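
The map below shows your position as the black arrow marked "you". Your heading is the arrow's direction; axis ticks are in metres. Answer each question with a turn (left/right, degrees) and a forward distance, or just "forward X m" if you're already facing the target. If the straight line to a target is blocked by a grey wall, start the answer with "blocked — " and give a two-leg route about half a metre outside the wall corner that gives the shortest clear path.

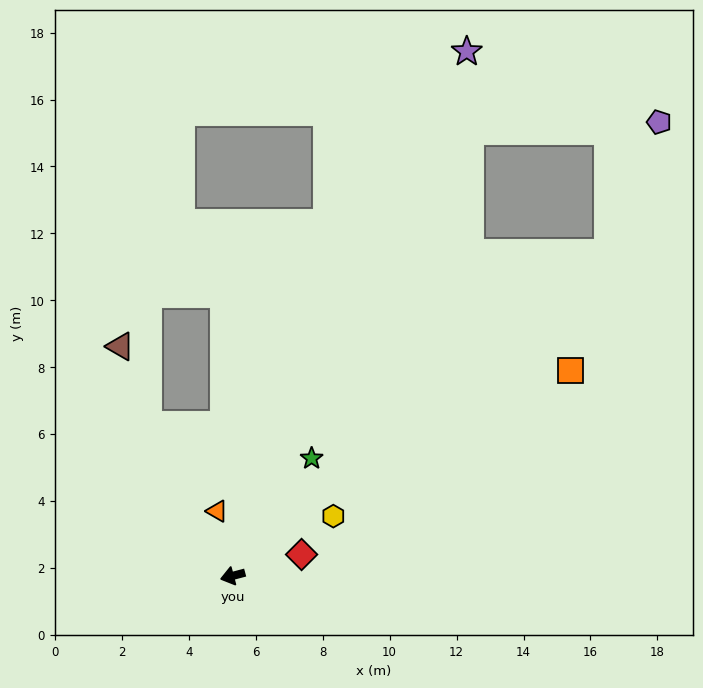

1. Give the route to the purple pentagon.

blocked — turn right 154°, forward 14.8 m, then turn left 28°, forward 4.2 m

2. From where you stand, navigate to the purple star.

turn right 129°, forward 17.2 m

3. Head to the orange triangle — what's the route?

turn right 91°, forward 2.0 m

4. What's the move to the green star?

turn right 139°, forward 4.2 m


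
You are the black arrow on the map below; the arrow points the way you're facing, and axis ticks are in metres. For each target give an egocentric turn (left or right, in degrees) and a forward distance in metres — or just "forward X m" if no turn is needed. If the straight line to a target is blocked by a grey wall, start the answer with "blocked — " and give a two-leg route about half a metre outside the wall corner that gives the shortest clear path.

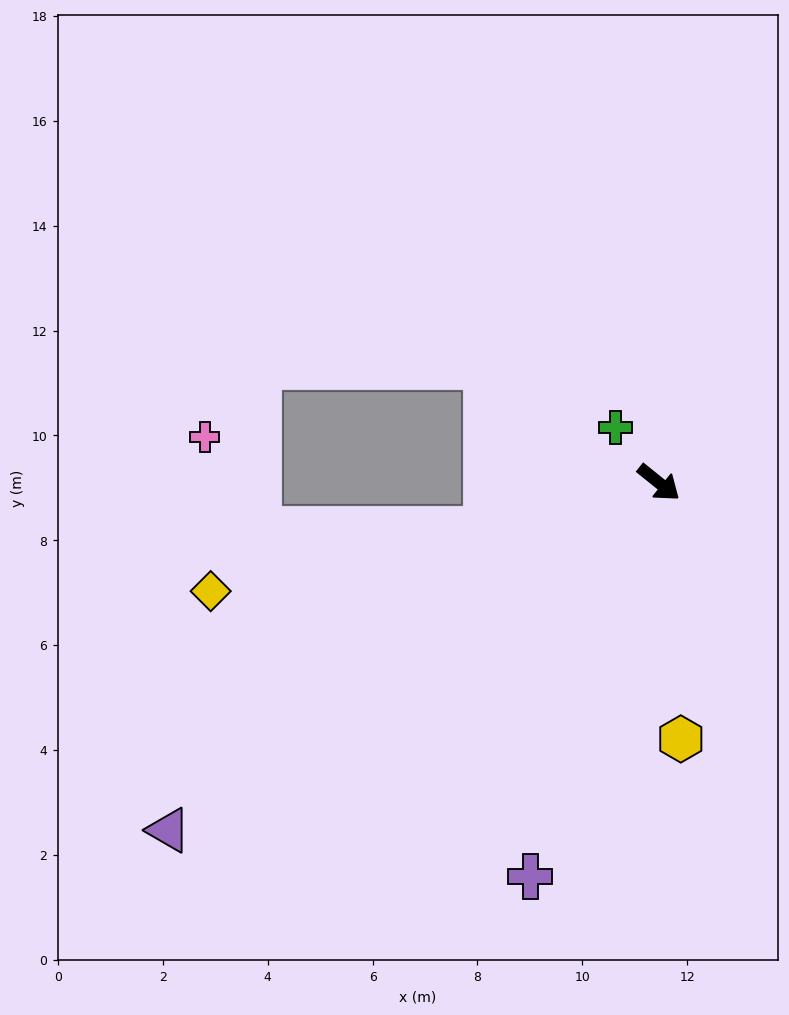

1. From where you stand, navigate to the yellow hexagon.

turn right 46°, forward 4.9 m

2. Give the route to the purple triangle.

turn right 106°, forward 11.5 m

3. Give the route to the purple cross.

turn right 69°, forward 7.9 m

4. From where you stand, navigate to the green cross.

turn left 167°, forward 1.3 m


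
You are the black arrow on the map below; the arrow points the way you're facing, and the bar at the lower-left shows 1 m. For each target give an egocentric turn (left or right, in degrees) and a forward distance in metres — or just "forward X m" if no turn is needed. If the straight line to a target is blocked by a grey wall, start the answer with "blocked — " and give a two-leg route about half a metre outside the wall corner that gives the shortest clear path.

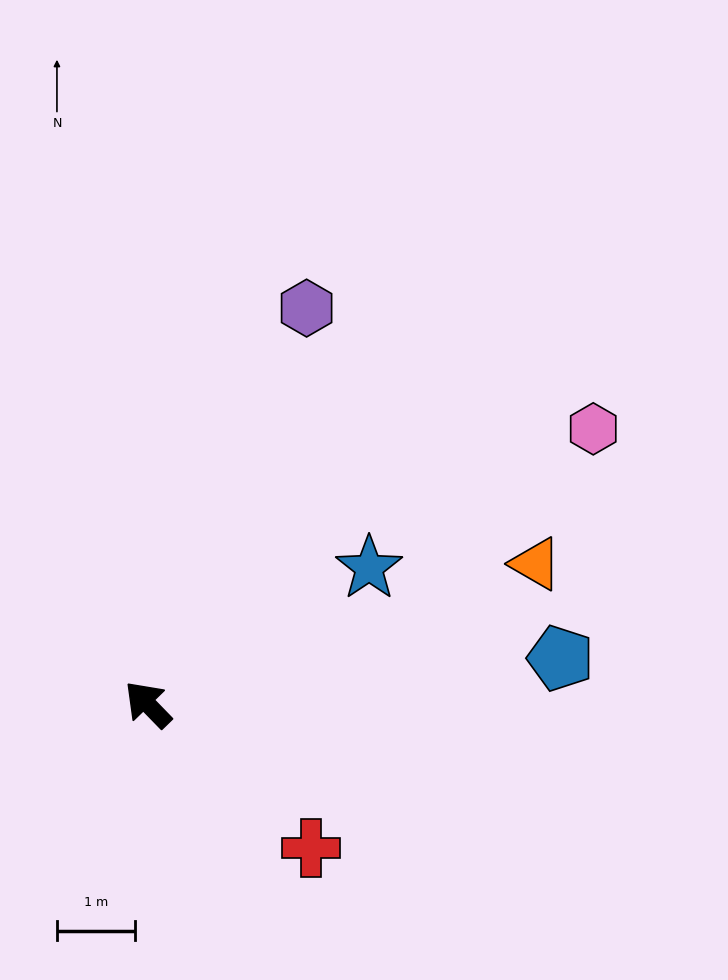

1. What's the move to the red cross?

turn right 176°, forward 2.8 m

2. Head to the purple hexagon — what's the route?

turn right 66°, forward 5.5 m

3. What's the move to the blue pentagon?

turn right 128°, forward 5.3 m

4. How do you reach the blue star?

turn right 103°, forward 3.3 m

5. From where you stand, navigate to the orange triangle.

turn right 114°, forward 5.3 m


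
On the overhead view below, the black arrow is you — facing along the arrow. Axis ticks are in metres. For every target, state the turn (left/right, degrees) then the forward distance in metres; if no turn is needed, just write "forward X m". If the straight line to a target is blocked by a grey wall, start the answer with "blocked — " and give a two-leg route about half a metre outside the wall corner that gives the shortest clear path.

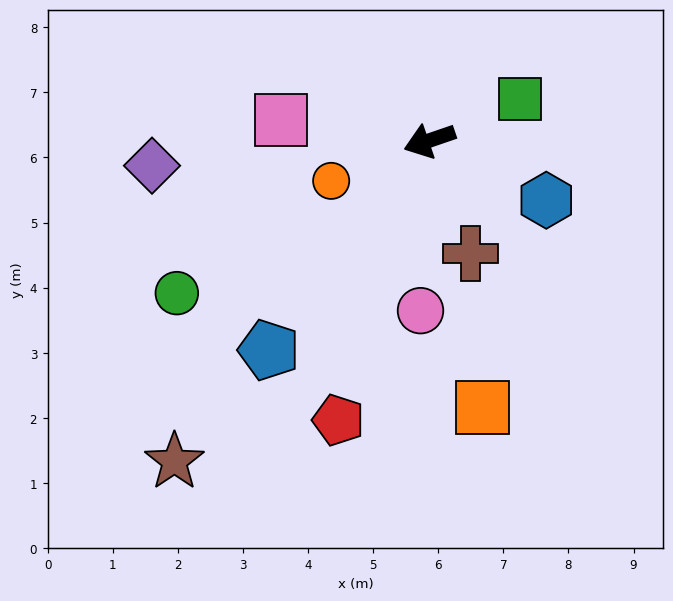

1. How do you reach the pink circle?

turn left 68°, forward 2.6 m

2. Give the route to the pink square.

turn right 27°, forward 2.3 m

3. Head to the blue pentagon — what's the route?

turn left 34°, forward 4.1 m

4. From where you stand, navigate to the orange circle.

turn left 3°, forward 1.6 m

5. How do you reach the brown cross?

turn left 91°, forward 1.8 m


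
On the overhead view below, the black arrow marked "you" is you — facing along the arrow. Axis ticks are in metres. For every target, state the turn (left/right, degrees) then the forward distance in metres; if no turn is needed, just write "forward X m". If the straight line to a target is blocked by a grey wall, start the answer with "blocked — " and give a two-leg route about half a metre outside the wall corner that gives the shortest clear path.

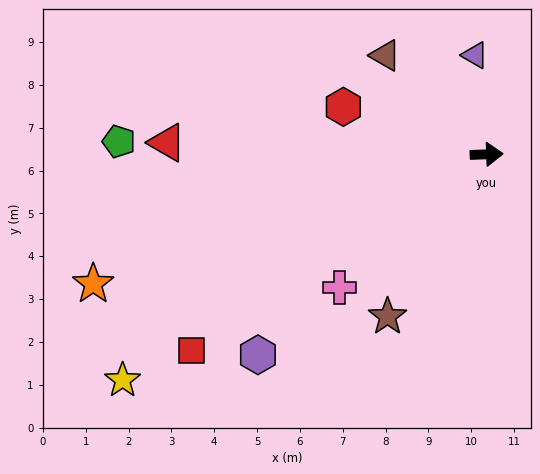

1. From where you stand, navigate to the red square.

turn right 149°, forward 8.3 m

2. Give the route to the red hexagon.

turn left 160°, forward 3.5 m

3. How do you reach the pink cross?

turn right 140°, forward 4.6 m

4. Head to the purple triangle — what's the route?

turn left 95°, forward 2.3 m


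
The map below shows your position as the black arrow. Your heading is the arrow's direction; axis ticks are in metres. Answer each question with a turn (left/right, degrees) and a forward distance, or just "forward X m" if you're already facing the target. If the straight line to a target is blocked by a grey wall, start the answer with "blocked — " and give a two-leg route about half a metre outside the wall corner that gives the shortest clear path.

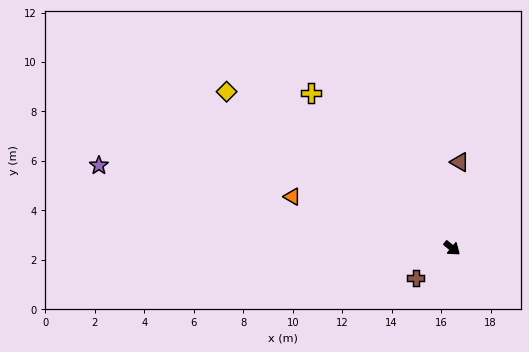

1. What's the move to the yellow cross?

turn left 171°, forward 8.5 m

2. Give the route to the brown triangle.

turn left 124°, forward 3.5 m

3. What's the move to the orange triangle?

turn right 159°, forward 6.8 m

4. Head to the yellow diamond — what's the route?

turn right 176°, forward 11.1 m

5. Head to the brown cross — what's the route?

turn right 102°, forward 1.9 m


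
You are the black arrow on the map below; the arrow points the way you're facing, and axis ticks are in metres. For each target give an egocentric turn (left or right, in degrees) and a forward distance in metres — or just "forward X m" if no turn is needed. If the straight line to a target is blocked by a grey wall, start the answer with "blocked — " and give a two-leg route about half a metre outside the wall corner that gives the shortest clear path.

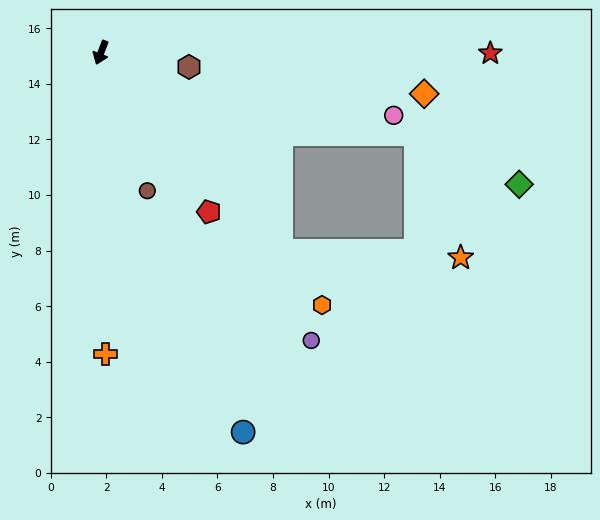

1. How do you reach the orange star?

blocked — turn left 63°, forward 9.6 m, then turn left 46°, forward 6.5 m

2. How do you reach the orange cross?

turn left 22°, forward 10.9 m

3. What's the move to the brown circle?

turn left 39°, forward 5.2 m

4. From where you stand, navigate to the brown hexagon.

turn left 102°, forward 3.2 m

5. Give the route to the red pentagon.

turn left 55°, forward 6.9 m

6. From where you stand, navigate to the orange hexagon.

turn left 62°, forward 12.1 m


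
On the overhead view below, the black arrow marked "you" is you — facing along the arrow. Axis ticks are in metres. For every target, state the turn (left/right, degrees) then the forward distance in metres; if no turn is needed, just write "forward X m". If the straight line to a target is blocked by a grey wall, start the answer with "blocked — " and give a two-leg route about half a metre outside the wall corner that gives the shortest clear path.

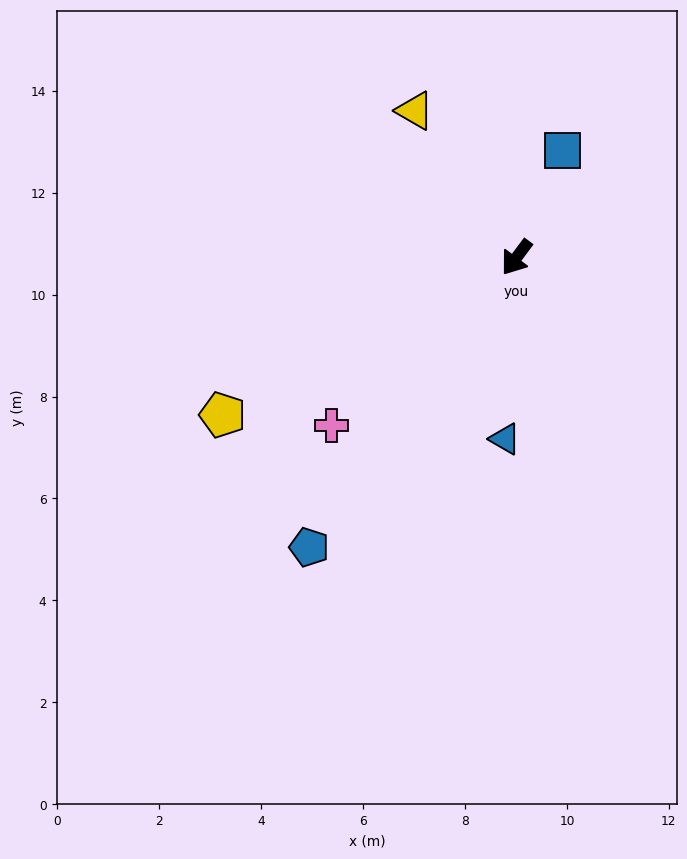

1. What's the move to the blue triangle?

turn left 33°, forward 3.6 m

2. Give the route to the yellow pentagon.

turn right 25°, forward 6.5 m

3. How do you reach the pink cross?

turn right 11°, forward 4.9 m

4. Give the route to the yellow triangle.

turn right 109°, forward 3.5 m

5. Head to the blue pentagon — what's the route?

forward 7.0 m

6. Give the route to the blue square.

turn right 167°, forward 2.3 m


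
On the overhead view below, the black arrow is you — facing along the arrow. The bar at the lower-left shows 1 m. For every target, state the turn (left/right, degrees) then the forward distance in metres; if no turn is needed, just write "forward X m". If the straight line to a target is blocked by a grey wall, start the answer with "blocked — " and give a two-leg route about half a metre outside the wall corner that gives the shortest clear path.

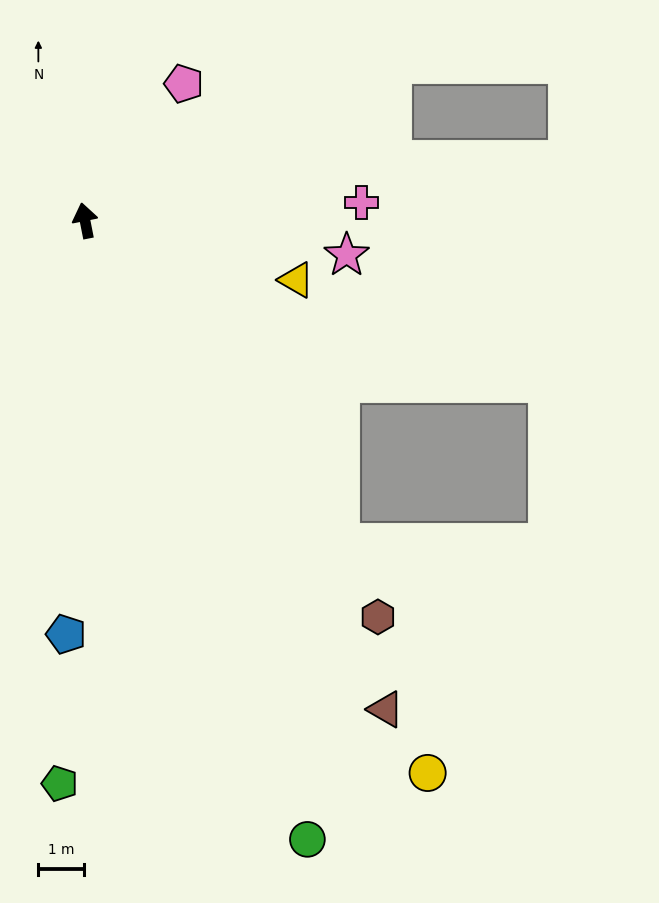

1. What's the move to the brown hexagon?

turn right 155°, forward 10.8 m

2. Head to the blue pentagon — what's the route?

turn left 166°, forward 9.1 m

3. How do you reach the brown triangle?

turn right 160°, forward 12.6 m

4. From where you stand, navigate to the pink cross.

turn right 97°, forward 6.1 m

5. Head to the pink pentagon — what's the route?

turn right 47°, forward 3.7 m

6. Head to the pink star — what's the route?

turn right 109°, forward 5.8 m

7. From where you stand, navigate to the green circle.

turn right 171°, forward 14.4 m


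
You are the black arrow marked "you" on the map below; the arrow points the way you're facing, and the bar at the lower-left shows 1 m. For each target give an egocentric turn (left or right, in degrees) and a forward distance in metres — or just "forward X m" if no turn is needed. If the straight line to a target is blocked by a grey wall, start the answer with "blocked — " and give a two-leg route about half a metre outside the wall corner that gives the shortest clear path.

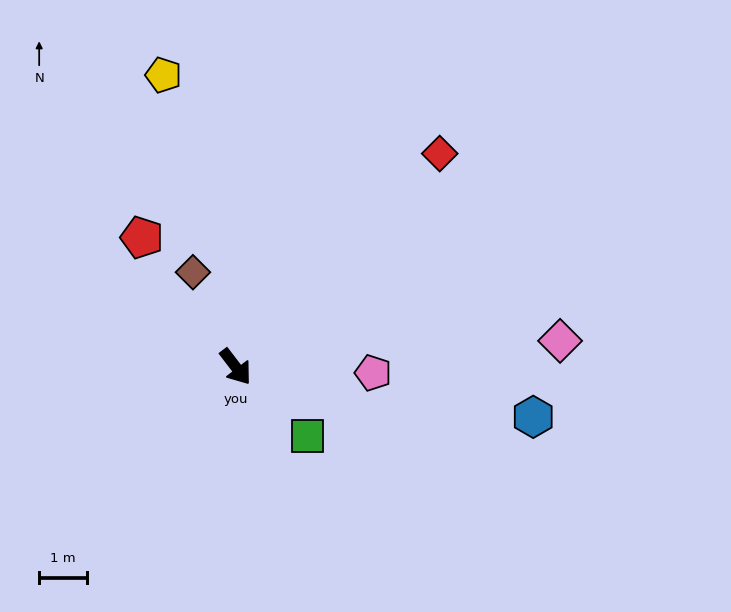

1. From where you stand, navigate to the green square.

turn left 9°, forward 2.1 m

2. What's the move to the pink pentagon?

turn left 50°, forward 2.9 m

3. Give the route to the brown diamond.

turn left 167°, forward 2.2 m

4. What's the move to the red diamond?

turn left 99°, forward 6.2 m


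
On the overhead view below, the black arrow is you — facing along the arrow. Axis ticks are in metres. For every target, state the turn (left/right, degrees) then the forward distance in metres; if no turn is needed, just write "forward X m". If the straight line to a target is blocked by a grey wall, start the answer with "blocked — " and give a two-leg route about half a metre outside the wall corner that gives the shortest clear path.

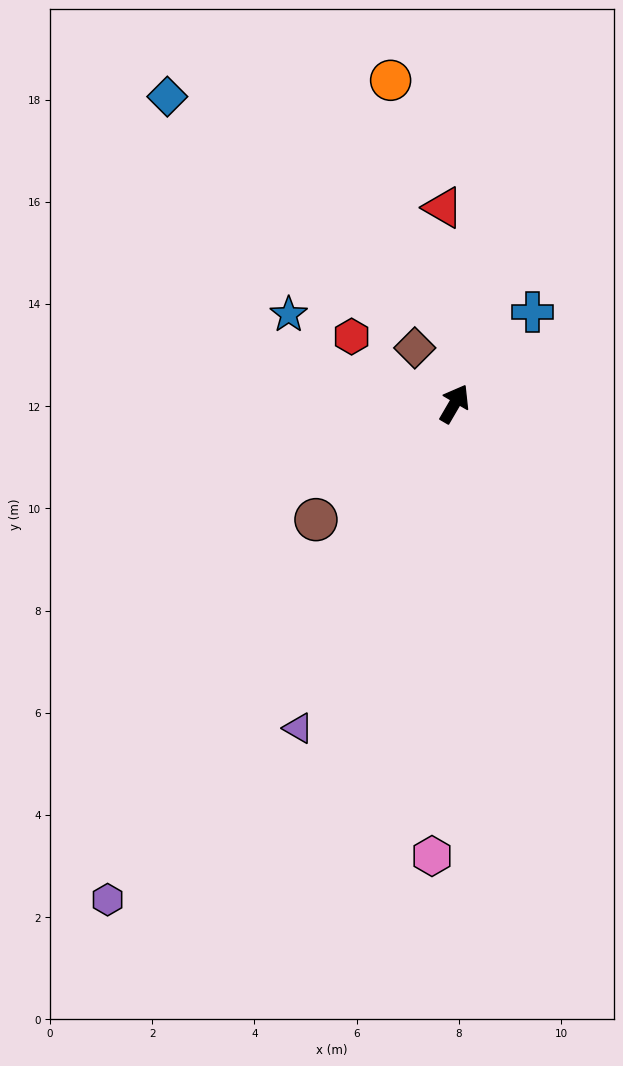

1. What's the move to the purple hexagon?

turn left 175°, forward 11.8 m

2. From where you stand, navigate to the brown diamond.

turn left 66°, forward 1.3 m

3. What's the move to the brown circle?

turn left 160°, forward 3.5 m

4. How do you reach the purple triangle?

turn right 175°, forward 7.0 m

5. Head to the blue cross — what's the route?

turn right 10°, forward 2.4 m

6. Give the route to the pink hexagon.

turn right 153°, forward 8.9 m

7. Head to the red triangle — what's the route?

turn left 34°, forward 3.8 m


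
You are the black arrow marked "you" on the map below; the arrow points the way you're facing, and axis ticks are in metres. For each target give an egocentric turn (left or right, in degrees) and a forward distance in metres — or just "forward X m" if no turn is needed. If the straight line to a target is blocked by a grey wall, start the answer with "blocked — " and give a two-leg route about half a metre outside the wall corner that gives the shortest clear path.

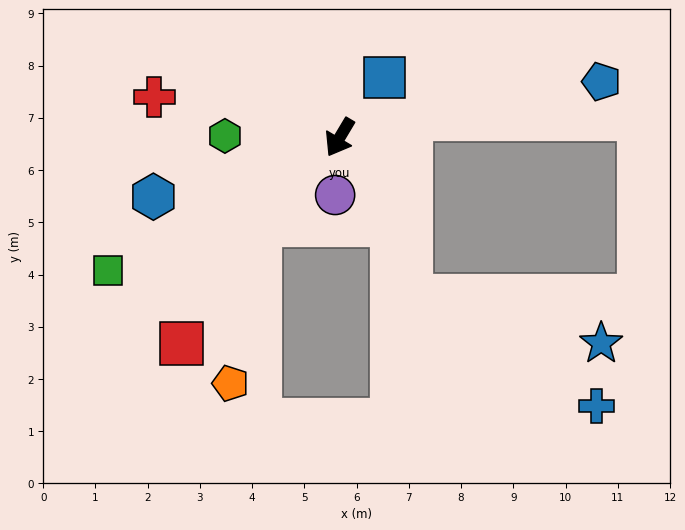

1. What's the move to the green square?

turn right 29°, forward 5.1 m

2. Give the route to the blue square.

turn left 174°, forward 1.4 m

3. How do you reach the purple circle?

turn left 26°, forward 1.1 m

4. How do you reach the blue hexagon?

turn right 42°, forward 3.7 m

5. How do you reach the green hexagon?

turn right 60°, forward 2.2 m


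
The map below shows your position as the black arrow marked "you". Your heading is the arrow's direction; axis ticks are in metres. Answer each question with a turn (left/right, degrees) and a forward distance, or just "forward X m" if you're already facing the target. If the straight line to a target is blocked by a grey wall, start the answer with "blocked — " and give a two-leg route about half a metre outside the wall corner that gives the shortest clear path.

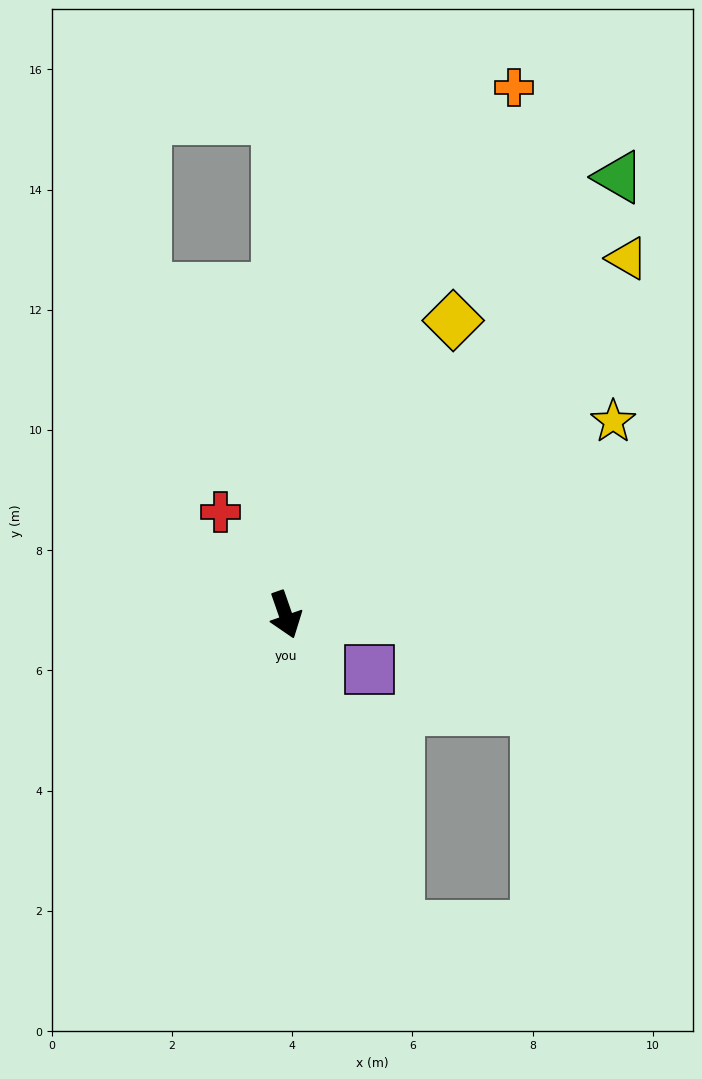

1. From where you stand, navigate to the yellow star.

turn left 101°, forward 6.3 m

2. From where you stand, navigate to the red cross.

turn right 167°, forward 2.0 m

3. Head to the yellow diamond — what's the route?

turn left 131°, forward 5.6 m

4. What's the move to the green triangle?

turn left 124°, forward 9.1 m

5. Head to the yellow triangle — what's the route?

turn left 117°, forward 8.2 m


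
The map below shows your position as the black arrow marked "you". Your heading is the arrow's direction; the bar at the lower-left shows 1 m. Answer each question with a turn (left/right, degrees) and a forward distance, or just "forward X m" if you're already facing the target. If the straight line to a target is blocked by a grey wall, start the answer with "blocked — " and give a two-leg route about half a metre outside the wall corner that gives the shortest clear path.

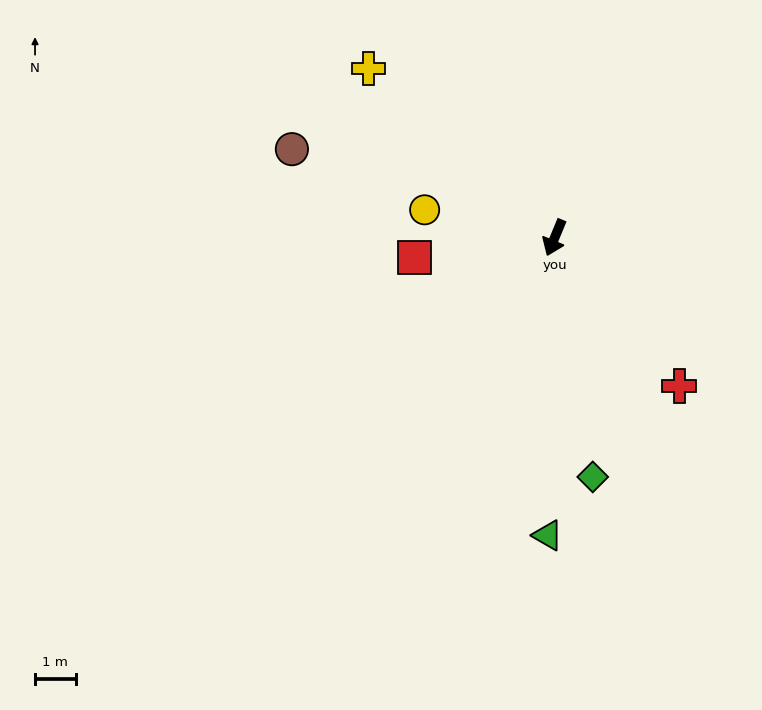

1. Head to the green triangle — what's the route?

turn left 21°, forward 7.3 m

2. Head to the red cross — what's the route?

turn left 63°, forward 4.8 m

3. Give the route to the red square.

turn right 60°, forward 3.5 m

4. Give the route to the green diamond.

turn left 32°, forward 6.0 m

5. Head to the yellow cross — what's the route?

turn right 110°, forward 6.2 m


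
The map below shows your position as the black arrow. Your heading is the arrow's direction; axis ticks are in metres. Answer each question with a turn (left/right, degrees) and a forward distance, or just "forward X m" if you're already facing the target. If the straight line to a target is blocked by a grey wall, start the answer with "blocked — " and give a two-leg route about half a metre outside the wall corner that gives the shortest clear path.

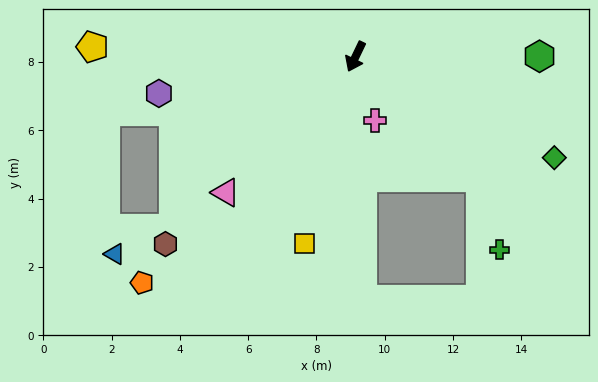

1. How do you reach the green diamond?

turn left 89°, forward 6.5 m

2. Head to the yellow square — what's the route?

turn left 10°, forward 5.7 m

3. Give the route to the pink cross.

turn left 43°, forward 2.0 m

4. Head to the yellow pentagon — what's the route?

turn right 66°, forward 7.7 m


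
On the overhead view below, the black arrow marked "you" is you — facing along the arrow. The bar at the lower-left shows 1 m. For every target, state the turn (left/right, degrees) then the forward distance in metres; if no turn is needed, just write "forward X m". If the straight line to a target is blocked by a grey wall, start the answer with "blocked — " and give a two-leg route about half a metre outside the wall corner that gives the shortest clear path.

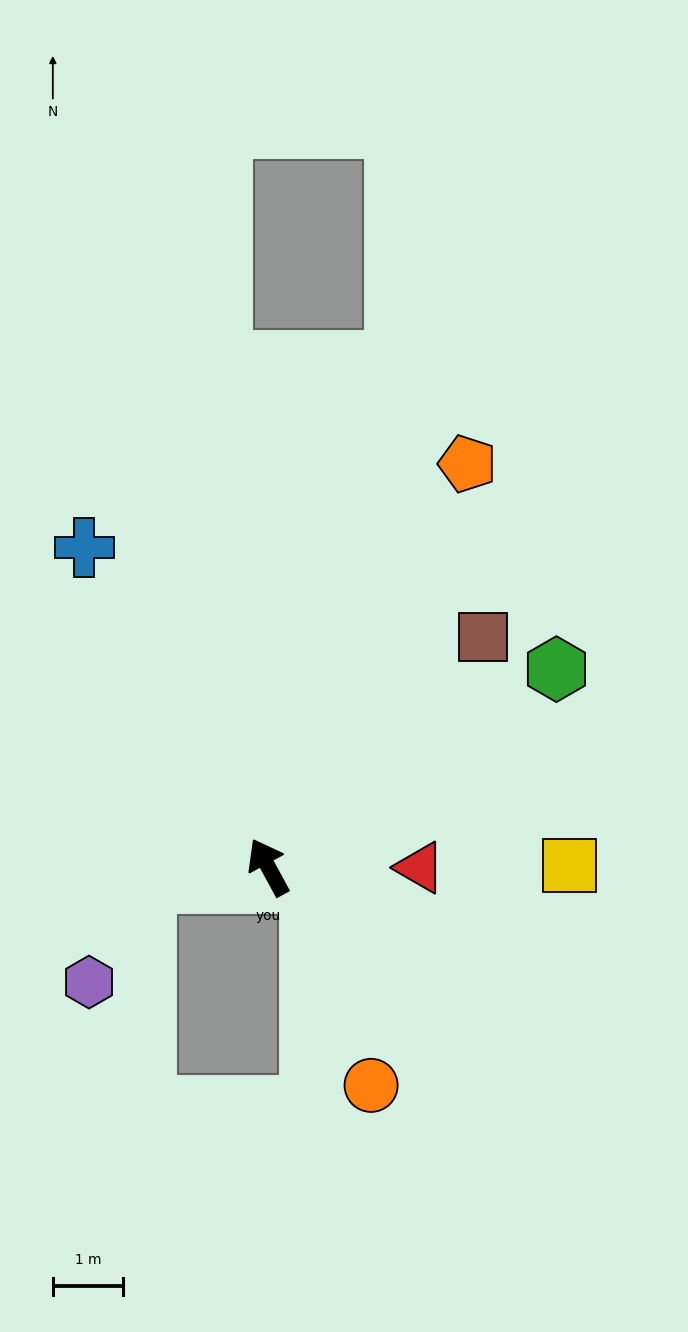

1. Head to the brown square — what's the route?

turn right 72°, forward 4.5 m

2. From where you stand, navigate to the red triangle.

turn right 119°, forward 2.2 m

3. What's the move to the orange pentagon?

turn right 55°, forward 6.4 m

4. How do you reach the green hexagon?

turn right 84°, forward 5.0 m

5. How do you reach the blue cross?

forward 5.3 m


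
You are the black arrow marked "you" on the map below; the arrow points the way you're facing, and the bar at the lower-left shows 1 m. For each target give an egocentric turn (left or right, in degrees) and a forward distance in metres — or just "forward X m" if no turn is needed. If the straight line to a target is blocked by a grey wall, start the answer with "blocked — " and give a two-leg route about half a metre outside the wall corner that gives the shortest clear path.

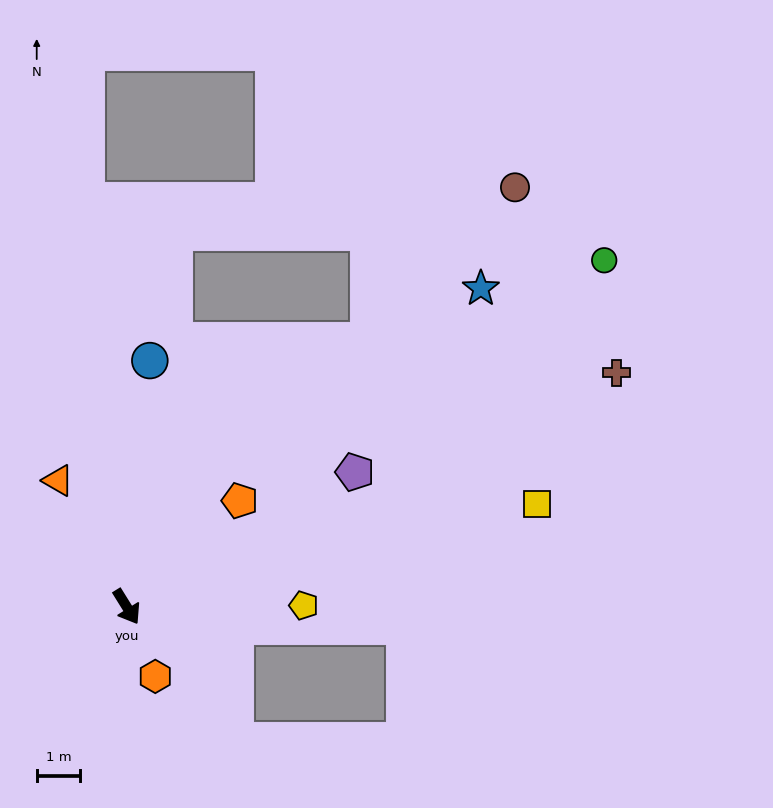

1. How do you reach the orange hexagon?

turn right 10°, forward 1.7 m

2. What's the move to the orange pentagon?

turn left 101°, forward 3.6 m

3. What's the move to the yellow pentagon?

turn left 59°, forward 4.1 m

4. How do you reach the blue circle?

turn left 143°, forward 5.7 m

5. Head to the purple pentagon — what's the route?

turn left 89°, forward 6.1 m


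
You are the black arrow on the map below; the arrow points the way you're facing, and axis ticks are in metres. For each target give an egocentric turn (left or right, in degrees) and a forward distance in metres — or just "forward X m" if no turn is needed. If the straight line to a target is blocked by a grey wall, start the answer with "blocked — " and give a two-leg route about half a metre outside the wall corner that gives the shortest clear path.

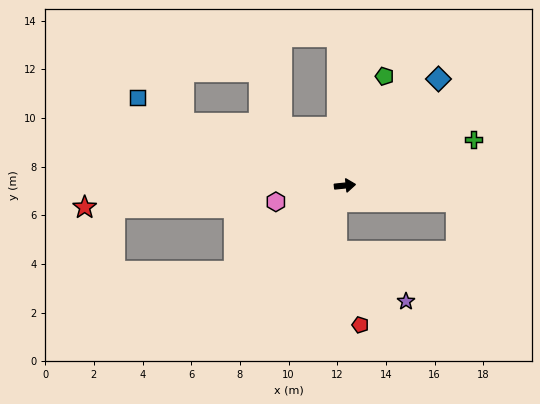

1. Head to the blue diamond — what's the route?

turn left 43°, forward 5.8 m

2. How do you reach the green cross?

turn left 14°, forward 5.6 m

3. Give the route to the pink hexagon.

turn right 173°, forward 2.9 m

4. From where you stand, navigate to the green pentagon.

turn left 64°, forward 4.8 m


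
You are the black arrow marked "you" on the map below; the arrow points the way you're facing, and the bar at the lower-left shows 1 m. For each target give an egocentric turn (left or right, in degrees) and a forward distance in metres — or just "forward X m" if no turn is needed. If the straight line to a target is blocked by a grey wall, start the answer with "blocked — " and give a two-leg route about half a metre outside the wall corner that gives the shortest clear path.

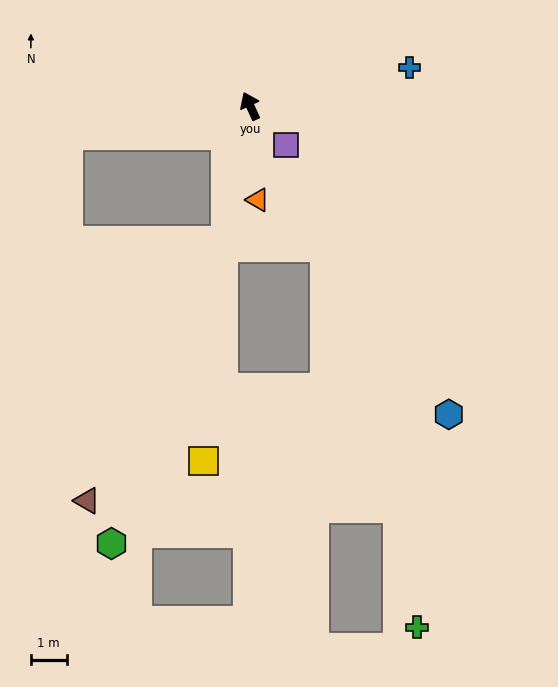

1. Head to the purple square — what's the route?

turn right 162°, forward 1.5 m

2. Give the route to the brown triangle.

blocked — turn left 145°, forward 3.8 m, then turn right 18°, forward 8.2 m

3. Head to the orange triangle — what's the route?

turn left 160°, forward 2.6 m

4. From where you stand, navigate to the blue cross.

turn right 101°, forward 4.6 m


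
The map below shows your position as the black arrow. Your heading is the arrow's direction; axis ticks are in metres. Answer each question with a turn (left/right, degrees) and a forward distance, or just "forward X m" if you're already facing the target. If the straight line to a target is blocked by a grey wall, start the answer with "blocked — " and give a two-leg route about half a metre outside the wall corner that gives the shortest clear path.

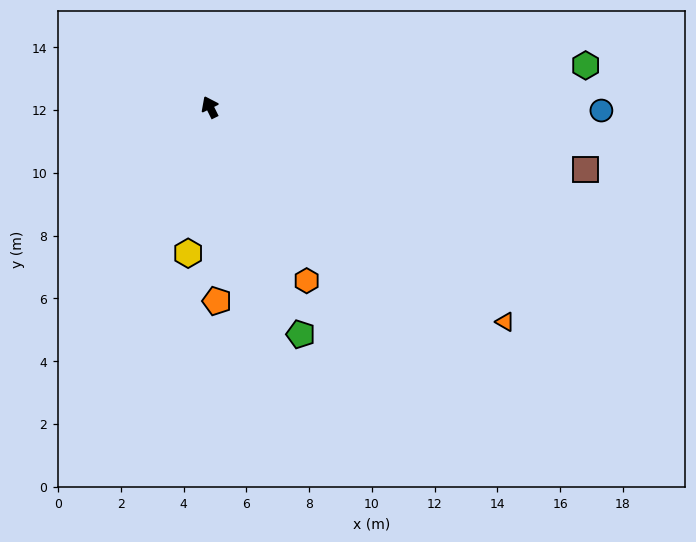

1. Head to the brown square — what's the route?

turn right 126°, forward 12.1 m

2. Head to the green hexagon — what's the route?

turn right 110°, forward 12.0 m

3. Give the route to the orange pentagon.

turn left 156°, forward 6.2 m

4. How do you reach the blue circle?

turn right 117°, forward 12.5 m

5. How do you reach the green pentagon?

turn left 176°, forward 7.8 m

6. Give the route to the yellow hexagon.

turn left 145°, forward 4.7 m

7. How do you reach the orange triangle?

turn right 152°, forward 11.6 m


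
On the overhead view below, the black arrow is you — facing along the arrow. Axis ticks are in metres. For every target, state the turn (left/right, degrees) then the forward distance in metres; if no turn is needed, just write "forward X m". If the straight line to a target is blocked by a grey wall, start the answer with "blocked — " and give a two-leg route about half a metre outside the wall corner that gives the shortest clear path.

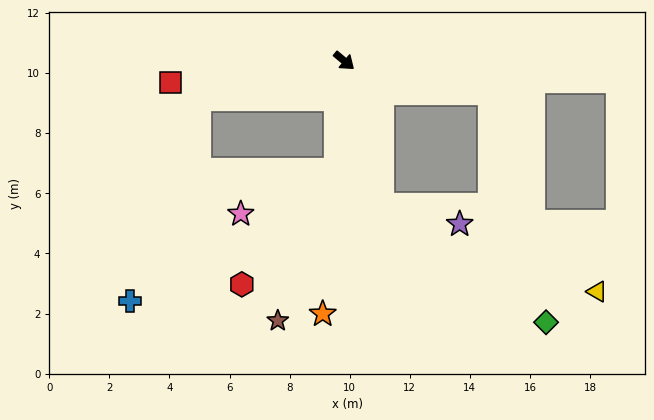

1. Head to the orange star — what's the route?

turn right 55°, forward 8.5 m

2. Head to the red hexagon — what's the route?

blocked — turn right 54°, forward 3.6 m, then turn right 36°, forward 4.9 m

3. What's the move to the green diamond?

blocked — turn right 36°, forward 5.0 m, then turn left 40°, forward 6.7 m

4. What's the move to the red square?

turn right 133°, forward 5.8 m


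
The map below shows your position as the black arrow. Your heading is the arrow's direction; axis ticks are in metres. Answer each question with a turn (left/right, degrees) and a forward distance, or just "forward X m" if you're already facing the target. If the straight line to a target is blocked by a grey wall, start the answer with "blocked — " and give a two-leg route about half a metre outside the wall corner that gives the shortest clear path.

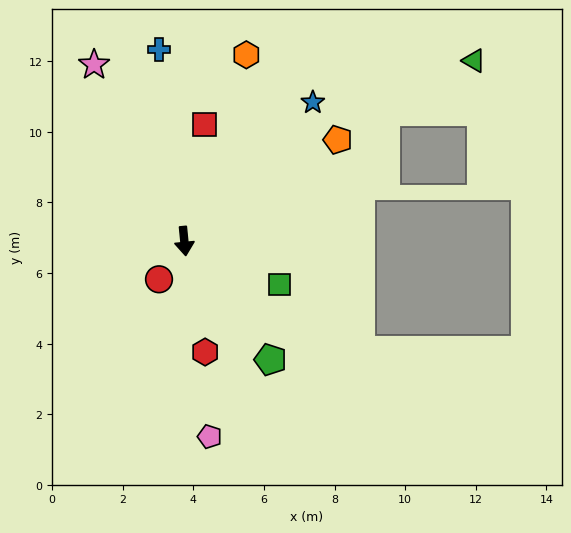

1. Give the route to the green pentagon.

turn left 30°, forward 4.2 m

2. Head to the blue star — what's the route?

turn left 132°, forward 5.4 m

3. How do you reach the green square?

turn left 60°, forward 3.0 m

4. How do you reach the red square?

turn left 164°, forward 3.3 m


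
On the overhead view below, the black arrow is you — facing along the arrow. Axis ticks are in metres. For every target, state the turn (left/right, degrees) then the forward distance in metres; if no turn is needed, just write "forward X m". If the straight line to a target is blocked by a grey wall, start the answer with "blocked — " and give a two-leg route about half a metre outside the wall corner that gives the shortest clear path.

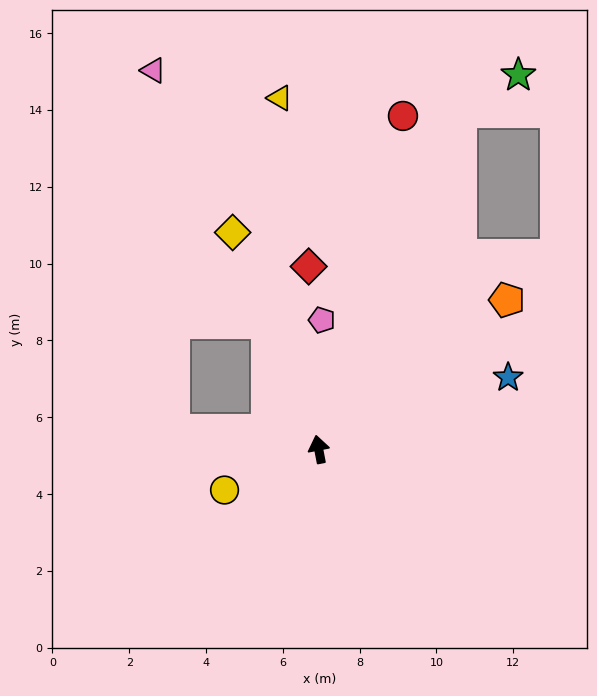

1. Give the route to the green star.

blocked — turn right 34°, forward 9.5 m, then turn right 35°, forward 1.8 m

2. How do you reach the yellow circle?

turn left 102°, forward 2.7 m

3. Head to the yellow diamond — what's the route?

turn left 11°, forward 6.1 m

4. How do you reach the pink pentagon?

turn right 12°, forward 3.4 m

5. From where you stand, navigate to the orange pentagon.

turn right 62°, forward 6.3 m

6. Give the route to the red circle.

turn right 25°, forward 9.0 m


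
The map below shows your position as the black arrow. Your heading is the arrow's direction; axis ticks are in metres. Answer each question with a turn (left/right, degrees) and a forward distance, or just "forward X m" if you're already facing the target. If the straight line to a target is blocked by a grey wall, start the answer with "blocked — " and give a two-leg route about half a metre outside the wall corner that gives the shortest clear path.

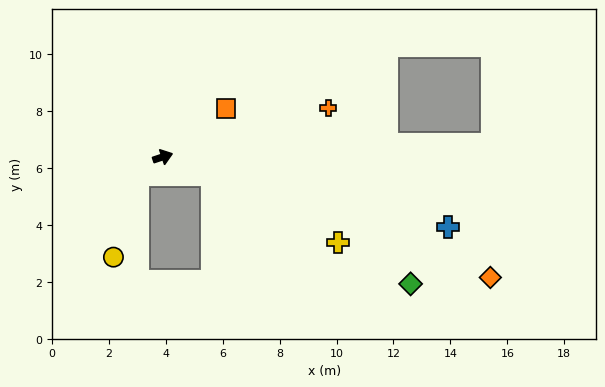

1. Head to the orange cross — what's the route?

forward 6.1 m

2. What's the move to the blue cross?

turn right 32°, forward 10.3 m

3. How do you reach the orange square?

turn left 19°, forward 2.8 m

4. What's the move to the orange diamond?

turn right 39°, forward 12.3 m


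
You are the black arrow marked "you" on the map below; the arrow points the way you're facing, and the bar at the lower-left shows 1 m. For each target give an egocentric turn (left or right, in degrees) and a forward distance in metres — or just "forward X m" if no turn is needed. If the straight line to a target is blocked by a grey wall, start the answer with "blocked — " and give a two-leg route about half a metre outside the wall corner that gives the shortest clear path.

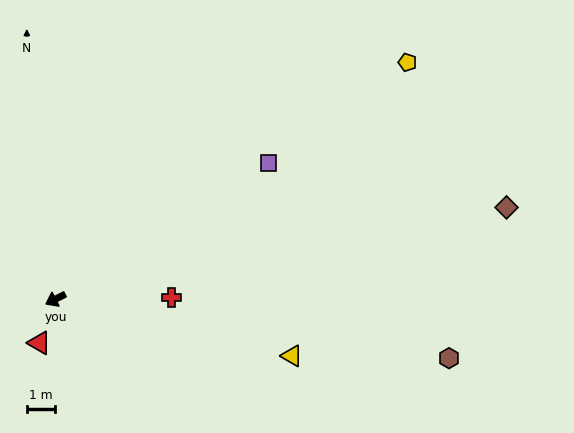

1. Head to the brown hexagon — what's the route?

turn left 145°, forward 14.0 m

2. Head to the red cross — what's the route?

turn left 154°, forward 4.1 m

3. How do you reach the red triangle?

turn left 43°, forward 1.6 m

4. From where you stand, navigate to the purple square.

turn right 174°, forward 8.9 m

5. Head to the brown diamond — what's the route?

turn left 165°, forward 16.2 m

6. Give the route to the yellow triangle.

turn left 140°, forward 8.6 m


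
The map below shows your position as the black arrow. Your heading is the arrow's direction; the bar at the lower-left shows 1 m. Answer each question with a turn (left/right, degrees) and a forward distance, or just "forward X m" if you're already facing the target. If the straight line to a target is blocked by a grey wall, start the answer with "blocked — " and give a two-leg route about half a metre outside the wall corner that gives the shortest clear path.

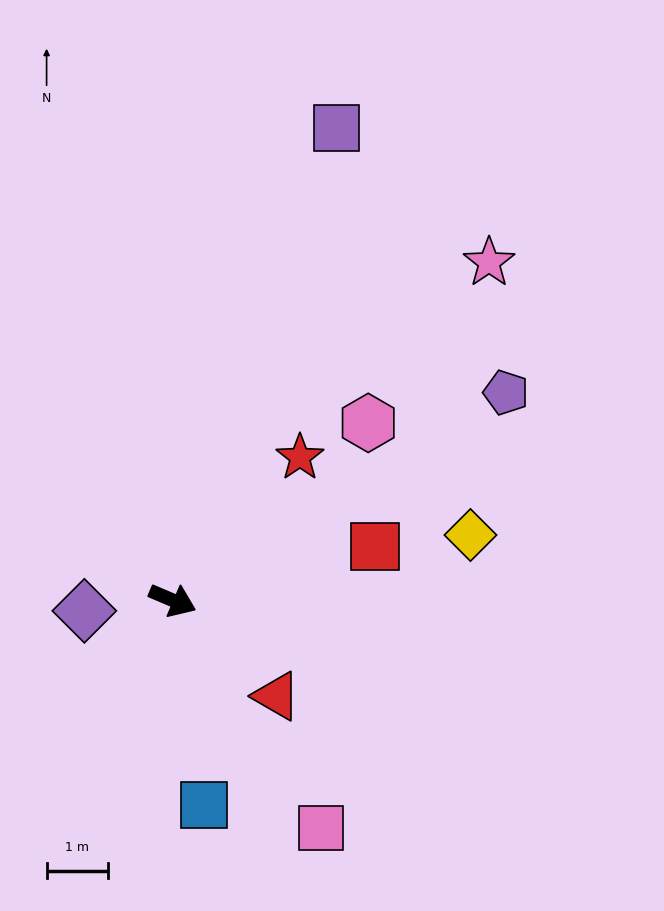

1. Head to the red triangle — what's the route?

turn right 20°, forward 2.3 m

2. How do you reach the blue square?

turn right 58°, forward 3.4 m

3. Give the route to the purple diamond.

turn right 150°, forward 1.5 m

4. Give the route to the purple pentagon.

turn left 55°, forward 6.4 m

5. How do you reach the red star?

turn left 71°, forward 3.1 m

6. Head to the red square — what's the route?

turn left 38°, forward 3.4 m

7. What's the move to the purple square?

turn left 94°, forward 8.2 m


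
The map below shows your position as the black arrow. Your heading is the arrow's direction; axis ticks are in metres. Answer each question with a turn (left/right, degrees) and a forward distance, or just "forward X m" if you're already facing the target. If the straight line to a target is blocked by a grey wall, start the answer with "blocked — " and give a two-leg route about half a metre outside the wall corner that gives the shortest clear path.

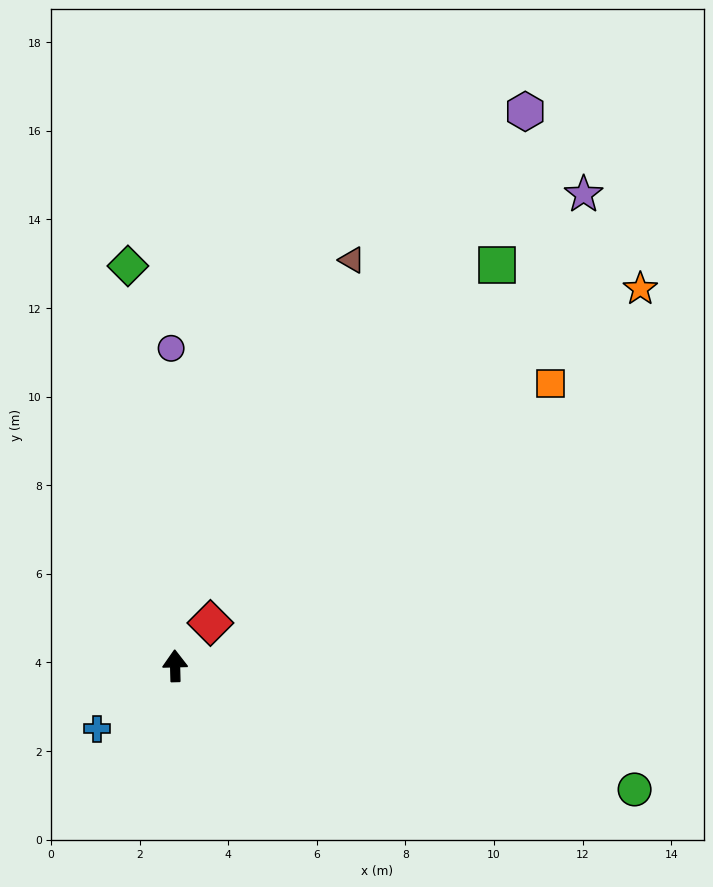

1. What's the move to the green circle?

turn right 107°, forward 10.7 m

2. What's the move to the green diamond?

turn left 5°, forward 9.1 m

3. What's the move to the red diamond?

turn right 41°, forward 1.3 m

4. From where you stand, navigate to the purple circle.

forward 7.2 m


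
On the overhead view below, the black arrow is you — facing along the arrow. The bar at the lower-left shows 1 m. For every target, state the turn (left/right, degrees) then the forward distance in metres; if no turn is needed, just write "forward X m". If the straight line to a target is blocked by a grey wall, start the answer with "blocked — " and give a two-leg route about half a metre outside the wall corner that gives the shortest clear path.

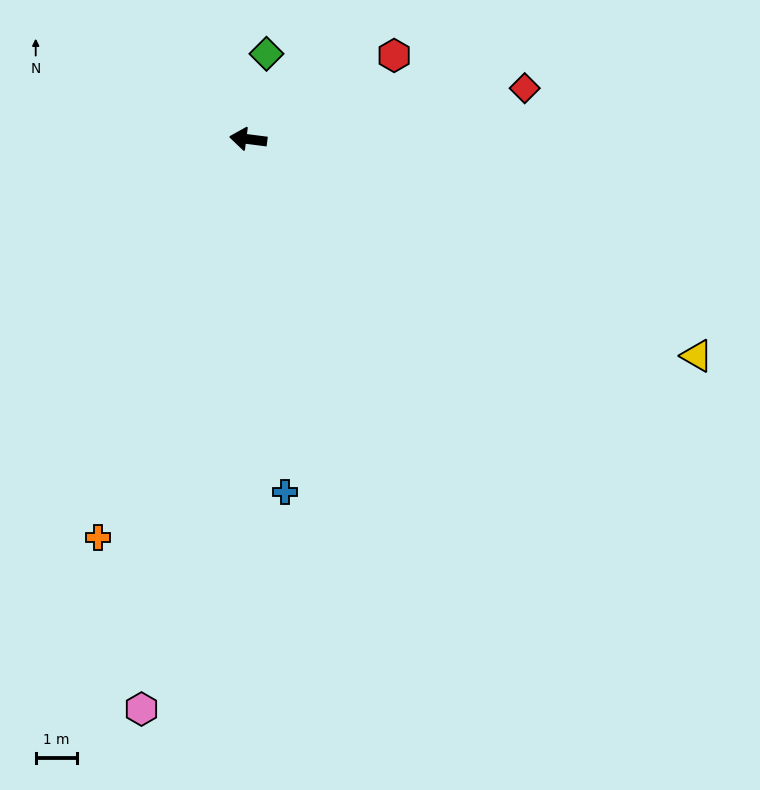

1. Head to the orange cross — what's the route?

turn left 77°, forward 10.3 m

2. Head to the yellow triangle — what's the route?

turn left 161°, forward 12.1 m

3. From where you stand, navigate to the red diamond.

turn right 162°, forward 6.8 m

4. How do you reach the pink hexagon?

turn left 87°, forward 14.0 m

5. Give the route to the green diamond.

turn right 95°, forward 2.1 m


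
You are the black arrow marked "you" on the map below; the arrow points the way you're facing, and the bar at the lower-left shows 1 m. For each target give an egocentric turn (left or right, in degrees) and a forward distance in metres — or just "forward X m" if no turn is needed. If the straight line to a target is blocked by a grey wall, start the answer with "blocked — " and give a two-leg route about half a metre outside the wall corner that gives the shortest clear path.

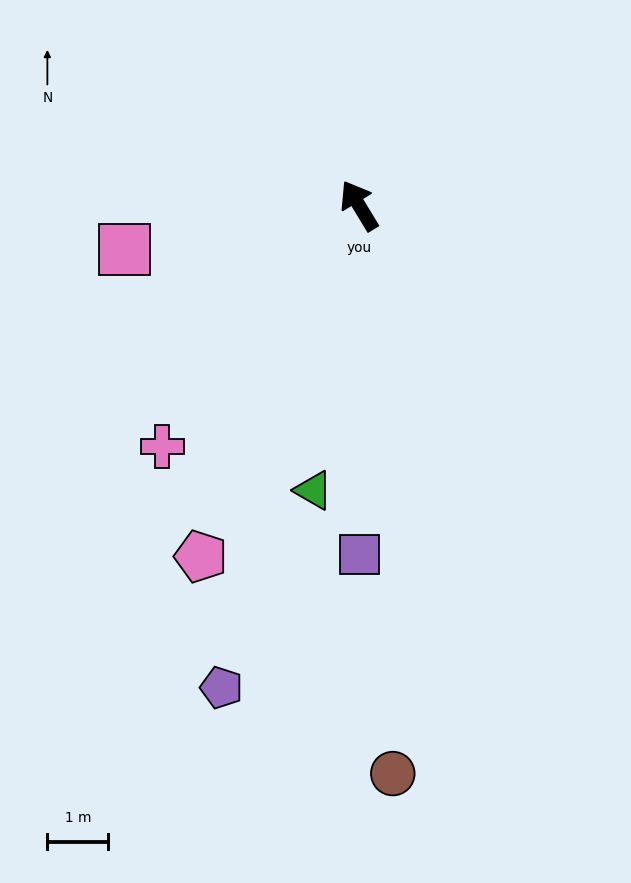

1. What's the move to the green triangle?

turn left 140°, forward 4.7 m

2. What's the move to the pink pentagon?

turn left 124°, forward 6.3 m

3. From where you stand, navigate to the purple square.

turn left 149°, forward 5.7 m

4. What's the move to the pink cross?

turn left 110°, forward 5.1 m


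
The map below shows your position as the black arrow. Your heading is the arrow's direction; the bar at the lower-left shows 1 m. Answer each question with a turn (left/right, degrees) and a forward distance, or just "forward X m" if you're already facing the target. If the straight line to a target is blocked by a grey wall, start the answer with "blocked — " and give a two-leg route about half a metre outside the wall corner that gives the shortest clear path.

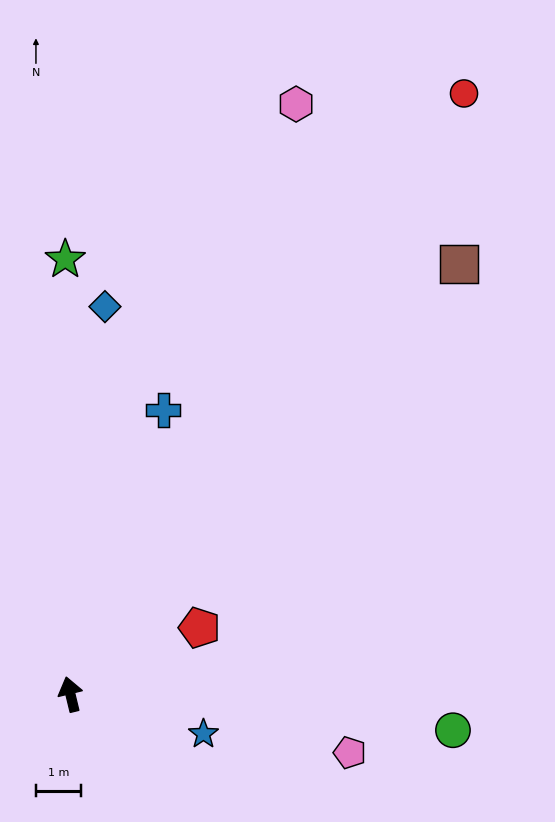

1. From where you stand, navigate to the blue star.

turn right 120°, forward 3.1 m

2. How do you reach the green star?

turn right 13°, forward 9.7 m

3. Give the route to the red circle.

turn right 47°, forward 16.0 m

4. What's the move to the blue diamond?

turn right 19°, forward 8.6 m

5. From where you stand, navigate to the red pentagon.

turn right 76°, forward 3.2 m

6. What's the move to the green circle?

turn right 109°, forward 8.5 m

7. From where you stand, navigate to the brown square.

turn right 56°, forward 12.9 m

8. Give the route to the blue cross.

turn right 32°, forward 6.6 m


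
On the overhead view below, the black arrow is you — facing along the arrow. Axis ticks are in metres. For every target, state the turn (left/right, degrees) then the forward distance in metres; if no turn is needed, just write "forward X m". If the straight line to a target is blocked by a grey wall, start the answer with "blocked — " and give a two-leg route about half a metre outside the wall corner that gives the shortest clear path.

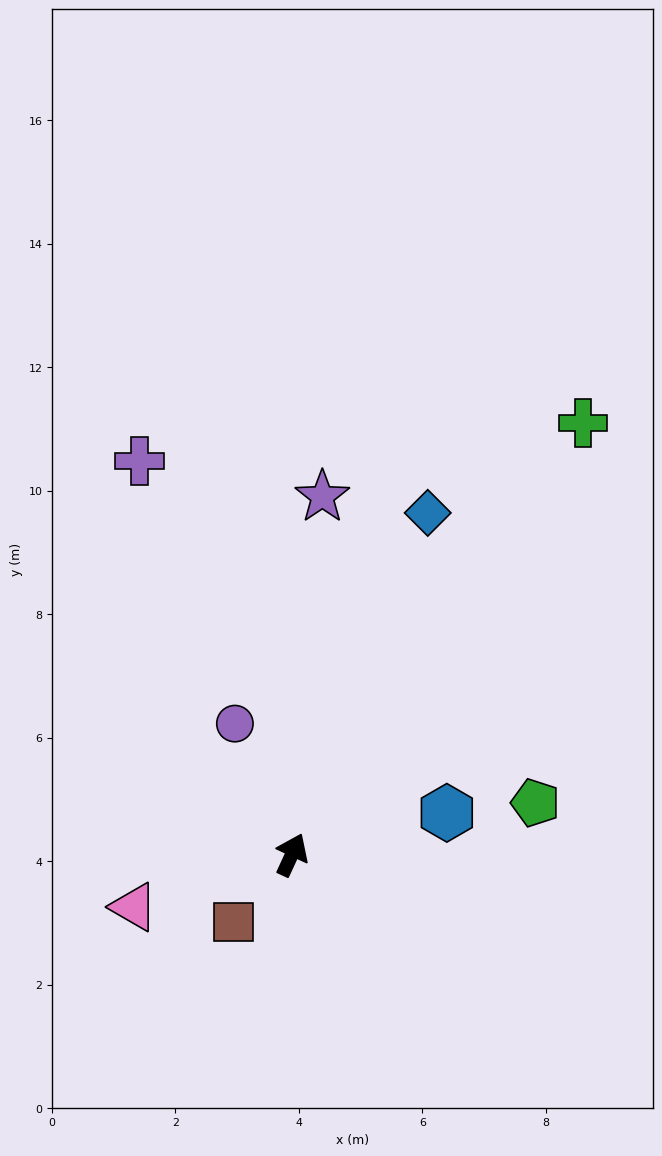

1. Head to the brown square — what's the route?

turn left 164°, forward 1.4 m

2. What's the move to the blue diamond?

turn left 3°, forward 6.0 m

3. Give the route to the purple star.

turn left 20°, forward 5.8 m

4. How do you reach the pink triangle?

turn left 133°, forward 2.7 m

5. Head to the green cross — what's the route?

turn right 9°, forward 8.4 m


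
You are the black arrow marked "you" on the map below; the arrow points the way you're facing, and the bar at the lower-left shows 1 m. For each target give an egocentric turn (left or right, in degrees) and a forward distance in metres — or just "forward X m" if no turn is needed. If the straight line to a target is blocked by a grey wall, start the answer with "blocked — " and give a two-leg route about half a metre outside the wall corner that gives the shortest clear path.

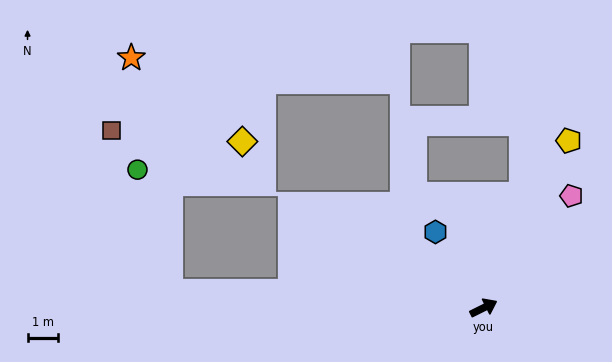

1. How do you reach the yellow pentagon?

turn left 37°, forward 6.2 m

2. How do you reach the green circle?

blocked — turn left 151°, forward 10.3 m, then turn right 72°, forward 4.1 m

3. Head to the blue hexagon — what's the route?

turn left 96°, forward 2.9 m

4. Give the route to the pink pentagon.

turn left 25°, forward 4.7 m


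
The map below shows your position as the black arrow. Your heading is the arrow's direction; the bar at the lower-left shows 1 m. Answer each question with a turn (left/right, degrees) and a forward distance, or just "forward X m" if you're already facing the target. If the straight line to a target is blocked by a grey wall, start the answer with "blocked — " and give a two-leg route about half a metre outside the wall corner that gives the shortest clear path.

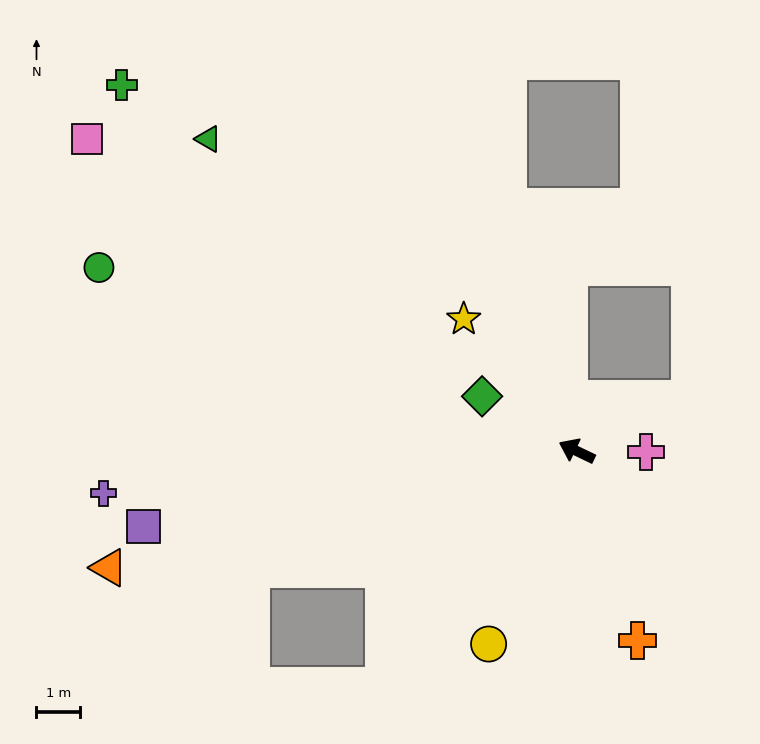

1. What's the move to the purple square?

turn left 35°, forward 10.1 m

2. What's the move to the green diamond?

turn right 4°, forward 2.5 m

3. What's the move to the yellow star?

turn right 24°, forward 4.0 m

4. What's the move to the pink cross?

turn right 155°, forward 1.6 m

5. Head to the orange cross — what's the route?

turn left 133°, forward 4.6 m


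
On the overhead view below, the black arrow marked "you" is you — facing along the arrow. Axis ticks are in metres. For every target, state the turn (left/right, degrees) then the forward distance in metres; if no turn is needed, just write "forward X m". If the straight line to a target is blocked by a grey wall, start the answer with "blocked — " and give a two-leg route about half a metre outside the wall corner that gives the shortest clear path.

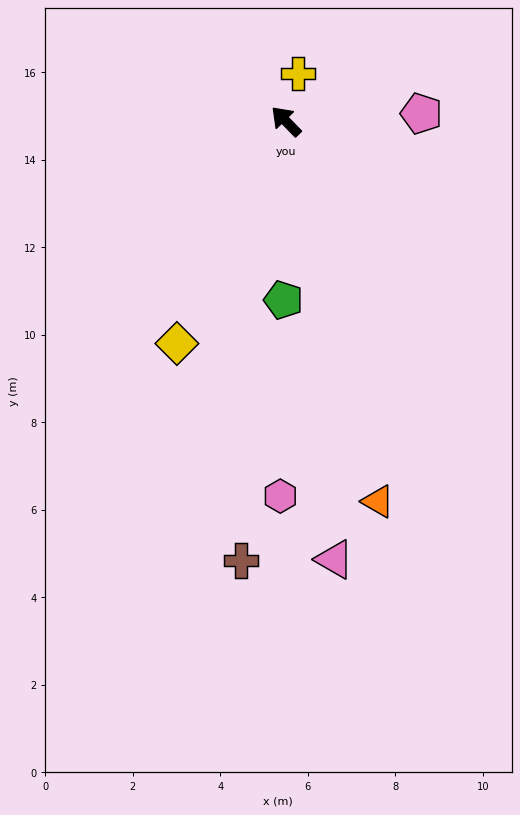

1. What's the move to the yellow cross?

turn right 58°, forward 1.1 m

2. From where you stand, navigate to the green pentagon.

turn left 135°, forward 4.1 m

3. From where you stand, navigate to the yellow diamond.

turn left 110°, forward 5.7 m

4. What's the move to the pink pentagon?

turn right 131°, forward 3.1 m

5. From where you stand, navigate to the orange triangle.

turn left 149°, forward 8.9 m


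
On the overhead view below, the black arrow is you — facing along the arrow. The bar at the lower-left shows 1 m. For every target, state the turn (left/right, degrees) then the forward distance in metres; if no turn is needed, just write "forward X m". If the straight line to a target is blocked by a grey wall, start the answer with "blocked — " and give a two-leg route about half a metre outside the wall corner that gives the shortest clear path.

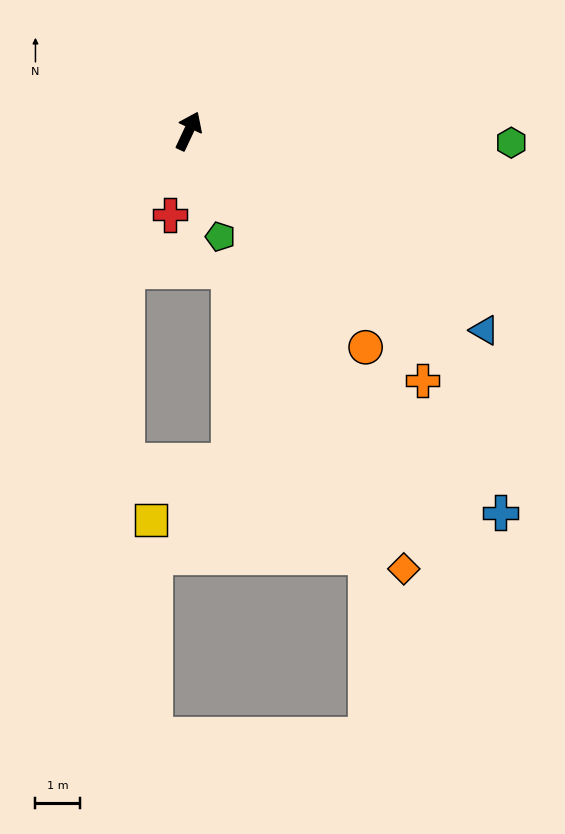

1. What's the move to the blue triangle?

turn right 99°, forward 8.1 m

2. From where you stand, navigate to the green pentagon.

turn right 138°, forward 2.5 m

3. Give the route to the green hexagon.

turn right 67°, forward 7.3 m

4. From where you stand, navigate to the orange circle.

turn right 116°, forward 6.3 m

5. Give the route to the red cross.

turn right 168°, forward 1.9 m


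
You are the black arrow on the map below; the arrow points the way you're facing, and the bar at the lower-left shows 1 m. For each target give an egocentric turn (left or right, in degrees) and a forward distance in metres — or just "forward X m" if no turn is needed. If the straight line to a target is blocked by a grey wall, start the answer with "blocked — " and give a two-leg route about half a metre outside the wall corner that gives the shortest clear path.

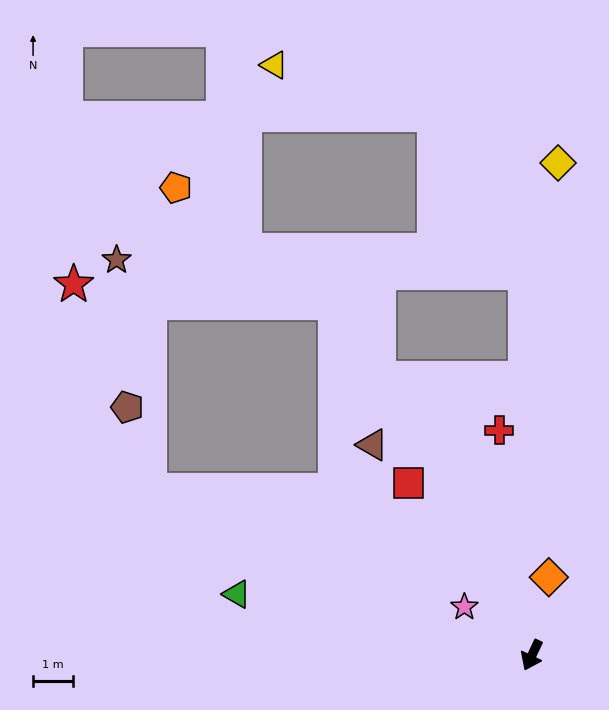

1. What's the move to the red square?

turn right 119°, forward 5.3 m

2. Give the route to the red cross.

turn right 146°, forward 5.7 m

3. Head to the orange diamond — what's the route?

turn right 167°, forward 2.0 m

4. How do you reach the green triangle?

turn right 76°, forward 7.5 m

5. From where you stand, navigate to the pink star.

turn right 100°, forward 2.1 m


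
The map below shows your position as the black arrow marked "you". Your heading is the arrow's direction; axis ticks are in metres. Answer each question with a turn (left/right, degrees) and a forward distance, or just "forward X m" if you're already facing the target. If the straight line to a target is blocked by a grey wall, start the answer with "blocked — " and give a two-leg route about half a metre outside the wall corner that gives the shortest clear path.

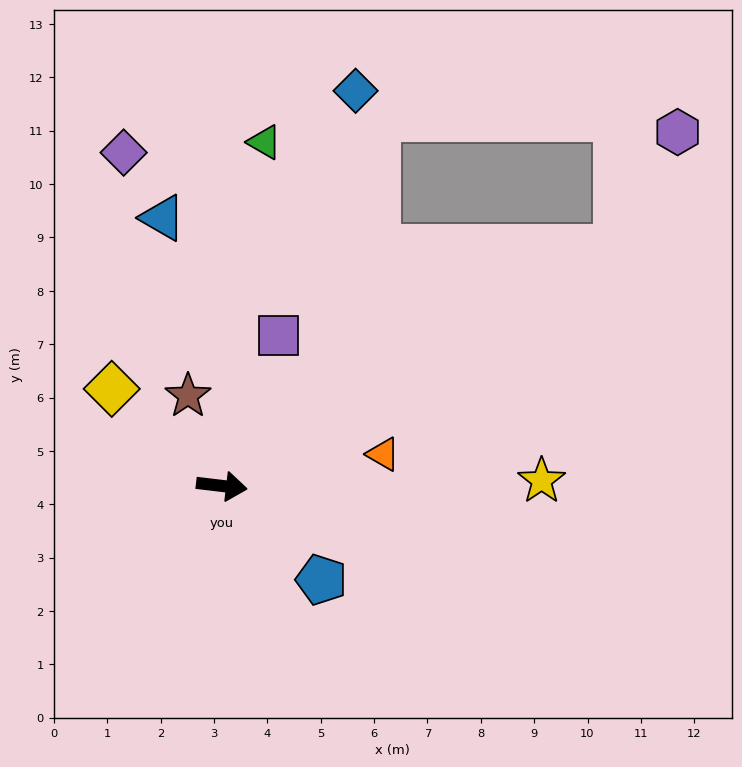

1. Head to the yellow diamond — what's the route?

turn left 145°, forward 2.8 m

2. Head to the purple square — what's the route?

turn left 76°, forward 3.0 m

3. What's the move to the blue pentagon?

turn right 37°, forward 2.6 m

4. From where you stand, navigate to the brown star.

turn left 117°, forward 1.8 m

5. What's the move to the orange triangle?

turn left 18°, forward 3.1 m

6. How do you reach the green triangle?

turn left 90°, forward 6.5 m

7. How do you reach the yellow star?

turn left 8°, forward 6.0 m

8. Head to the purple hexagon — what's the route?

blocked — turn left 38°, forward 8.6 m, then turn left 31°, forward 2.4 m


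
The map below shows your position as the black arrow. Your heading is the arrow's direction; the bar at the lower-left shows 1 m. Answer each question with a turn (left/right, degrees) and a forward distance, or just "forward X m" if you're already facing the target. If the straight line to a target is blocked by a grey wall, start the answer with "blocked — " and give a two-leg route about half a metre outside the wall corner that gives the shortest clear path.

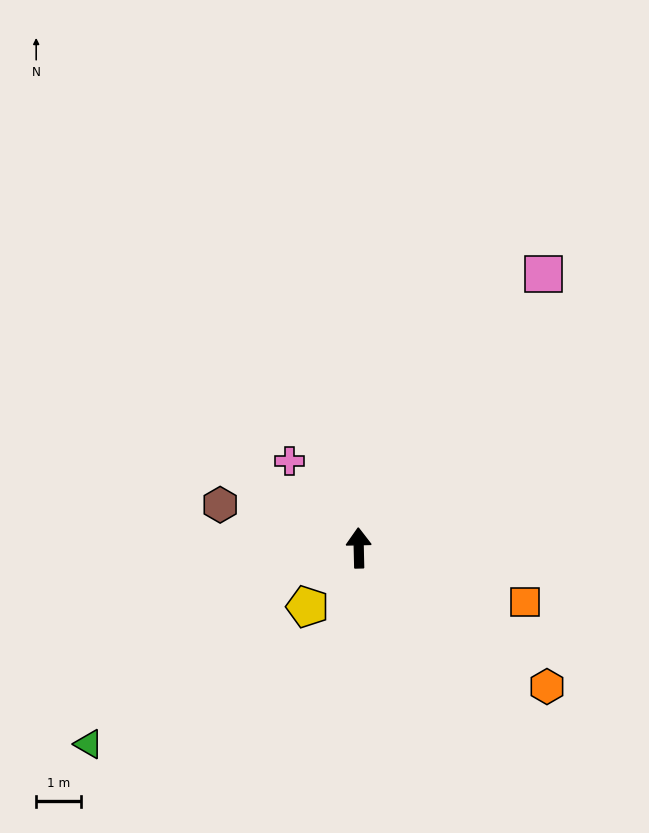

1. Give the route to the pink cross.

turn left 37°, forward 2.5 m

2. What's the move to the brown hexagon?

turn left 71°, forward 3.3 m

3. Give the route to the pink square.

turn right 35°, forward 7.4 m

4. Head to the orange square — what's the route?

turn right 109°, forward 3.9 m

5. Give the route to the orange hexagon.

turn right 128°, forward 5.3 m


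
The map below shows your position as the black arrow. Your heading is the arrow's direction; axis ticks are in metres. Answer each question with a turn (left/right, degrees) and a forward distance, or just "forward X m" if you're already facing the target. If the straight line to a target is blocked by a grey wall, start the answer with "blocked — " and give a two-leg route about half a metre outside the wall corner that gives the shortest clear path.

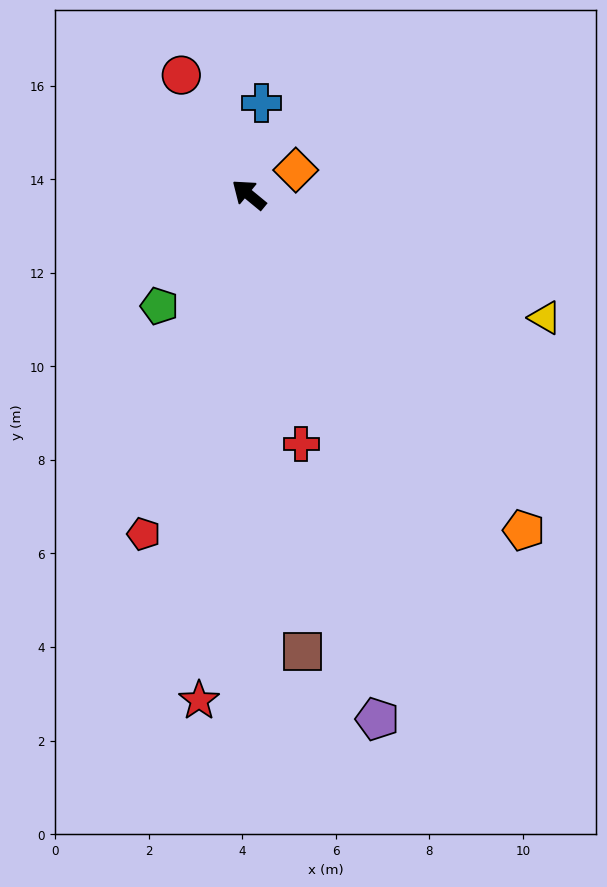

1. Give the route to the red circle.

turn right 21°, forward 2.9 m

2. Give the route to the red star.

turn left 124°, forward 10.9 m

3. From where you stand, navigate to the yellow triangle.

turn right 163°, forward 6.9 m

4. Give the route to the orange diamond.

turn right 113°, forward 1.1 m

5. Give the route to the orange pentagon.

turn left 169°, forward 9.3 m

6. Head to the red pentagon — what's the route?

turn left 112°, forward 7.6 m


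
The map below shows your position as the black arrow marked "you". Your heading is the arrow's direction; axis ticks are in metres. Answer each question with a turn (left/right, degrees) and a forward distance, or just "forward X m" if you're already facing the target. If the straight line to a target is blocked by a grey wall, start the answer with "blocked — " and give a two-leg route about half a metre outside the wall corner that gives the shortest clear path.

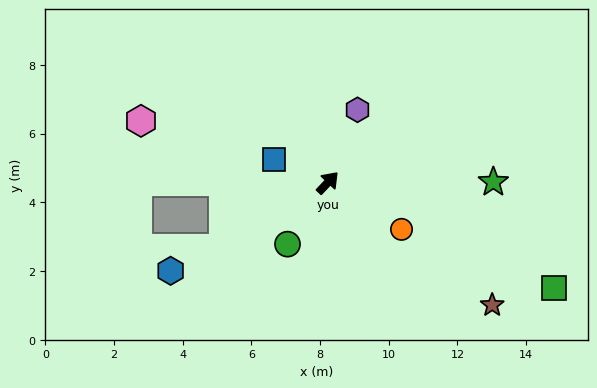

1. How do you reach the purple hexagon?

turn left 21°, forward 2.3 m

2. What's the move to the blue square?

turn left 110°, forward 1.7 m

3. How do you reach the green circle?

turn right 170°, forward 2.1 m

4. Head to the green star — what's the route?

turn right 46°, forward 4.8 m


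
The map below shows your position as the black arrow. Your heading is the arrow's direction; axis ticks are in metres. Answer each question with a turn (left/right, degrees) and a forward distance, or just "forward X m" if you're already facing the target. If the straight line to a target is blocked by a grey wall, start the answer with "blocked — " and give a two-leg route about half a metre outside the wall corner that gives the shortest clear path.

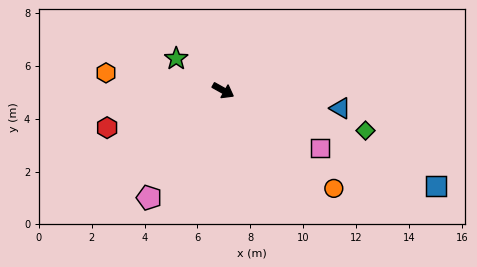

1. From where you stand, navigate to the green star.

turn left 175°, forward 2.1 m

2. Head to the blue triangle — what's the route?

turn left 21°, forward 4.5 m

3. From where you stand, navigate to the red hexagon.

turn right 133°, forward 4.6 m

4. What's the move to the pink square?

forward 4.3 m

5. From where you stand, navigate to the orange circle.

turn right 12°, forward 5.6 m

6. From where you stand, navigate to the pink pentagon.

turn right 95°, forward 4.9 m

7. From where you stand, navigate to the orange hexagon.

turn right 159°, forward 4.5 m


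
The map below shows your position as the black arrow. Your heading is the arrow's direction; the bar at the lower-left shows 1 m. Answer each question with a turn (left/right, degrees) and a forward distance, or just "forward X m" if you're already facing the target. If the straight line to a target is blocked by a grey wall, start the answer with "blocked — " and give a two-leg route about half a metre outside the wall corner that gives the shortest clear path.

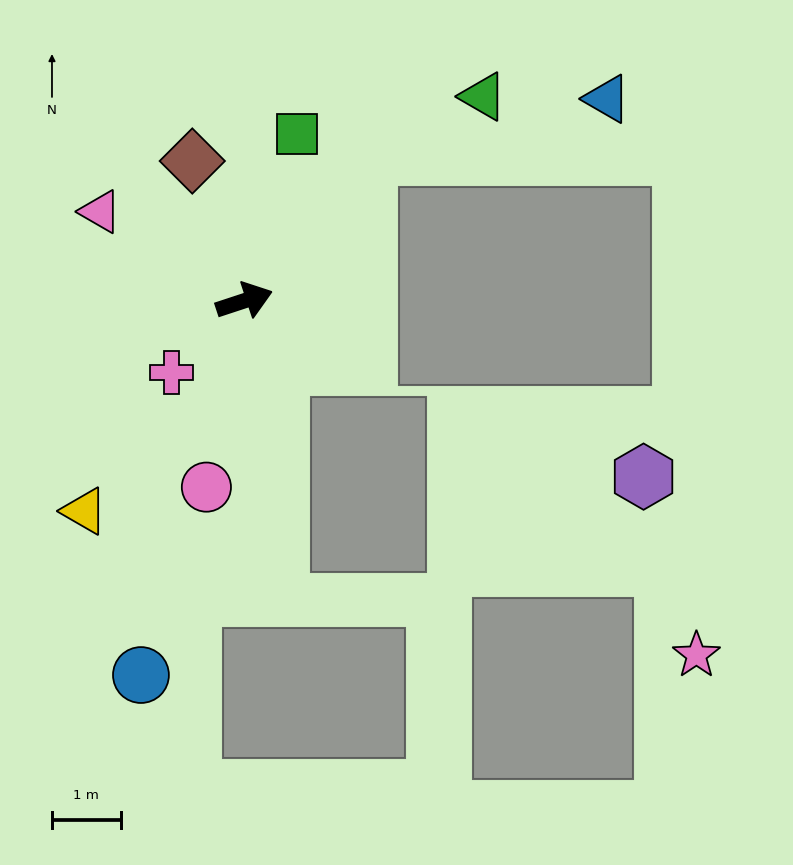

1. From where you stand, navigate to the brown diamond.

turn left 92°, forward 2.2 m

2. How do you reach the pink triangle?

turn left 130°, forward 2.5 m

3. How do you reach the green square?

turn left 54°, forward 2.5 m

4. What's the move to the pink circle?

turn right 120°, forward 2.8 m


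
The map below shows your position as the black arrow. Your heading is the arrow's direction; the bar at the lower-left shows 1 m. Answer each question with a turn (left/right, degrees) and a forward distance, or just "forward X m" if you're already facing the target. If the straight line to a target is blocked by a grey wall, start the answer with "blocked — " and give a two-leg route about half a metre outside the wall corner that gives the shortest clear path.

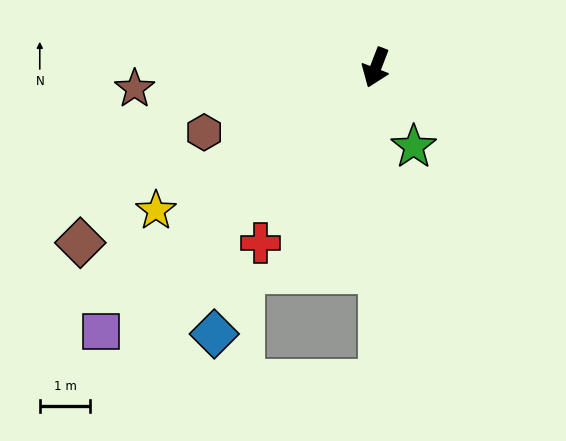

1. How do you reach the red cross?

turn right 12°, forward 4.2 m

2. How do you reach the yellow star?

turn right 36°, forward 5.2 m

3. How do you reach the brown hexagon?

turn right 48°, forward 3.6 m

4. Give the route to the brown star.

turn right 64°, forward 4.8 m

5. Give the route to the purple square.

turn right 25°, forward 7.6 m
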